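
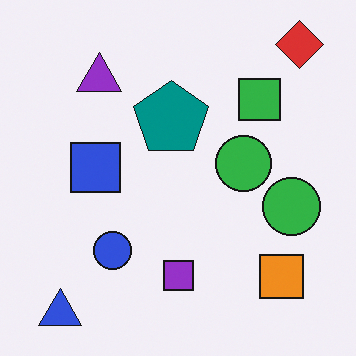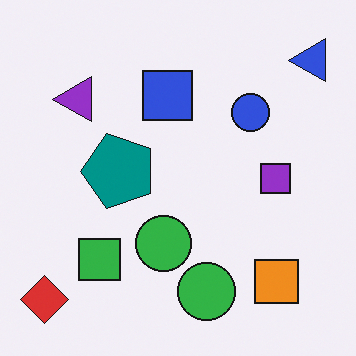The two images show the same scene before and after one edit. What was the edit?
This is the original image transposed (reflected across the top-left ↔ bottom-right diagonal).

Shapes have swapped their row and column positions — what was in the top-right is now in the bottom-left — a diagonal reflection.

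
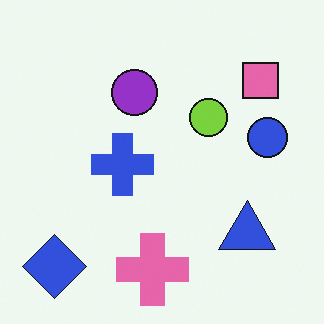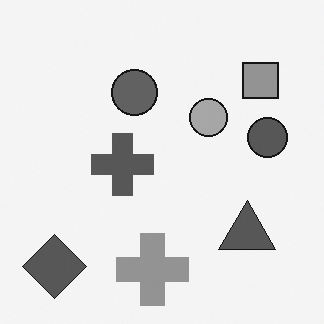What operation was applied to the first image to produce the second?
It was converted to grayscale.

All color is removed — every shape is now a shade of grey.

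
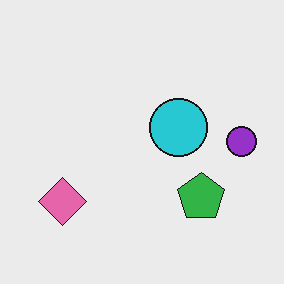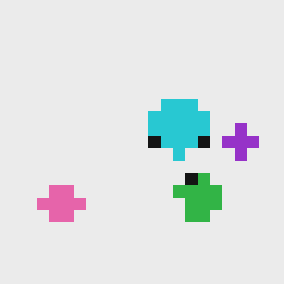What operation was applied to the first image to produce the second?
Coarsely pixelated.

Shapes are reduced to large square blocks; fine edges and outlines are lost — a downscale-then-upscale (mosaic) effect.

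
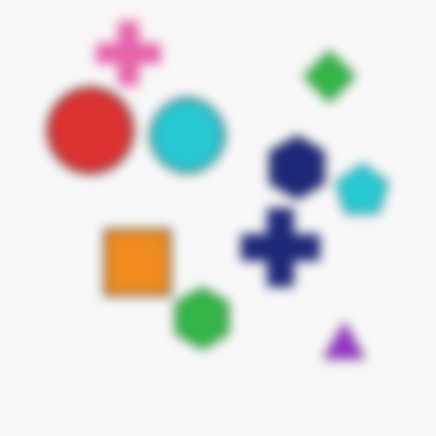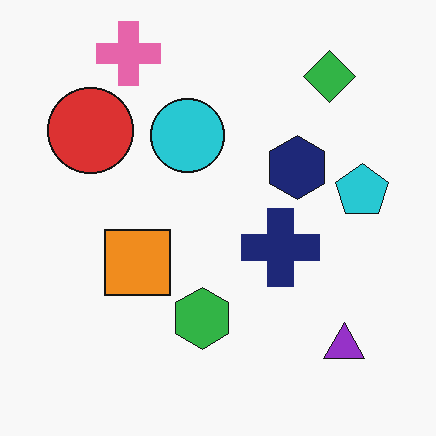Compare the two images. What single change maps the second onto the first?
The transformation is: heavily blurred.

Shape edges and outlines are uniformly softened across the whole image.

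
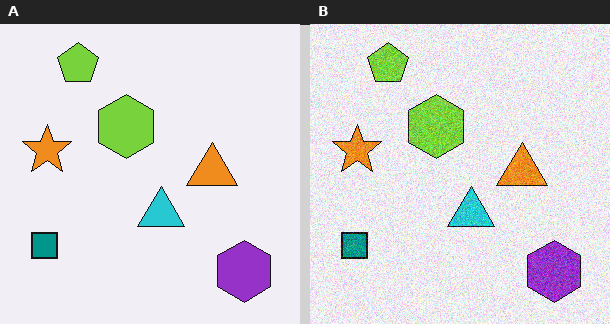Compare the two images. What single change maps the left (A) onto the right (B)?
Degraded with moderate additive noise.

Random speckle covers the whole image, including the flat background.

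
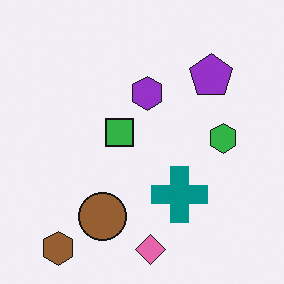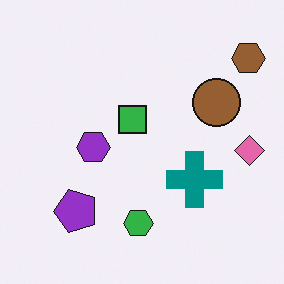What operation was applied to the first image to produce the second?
Transposed (reflected across the top-left ↔ bottom-right diagonal).

Shapes have swapped their row and column positions — what was in the top-right is now in the bottom-left — a diagonal reflection.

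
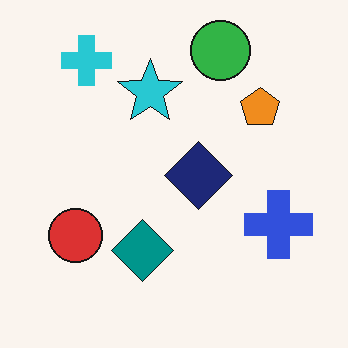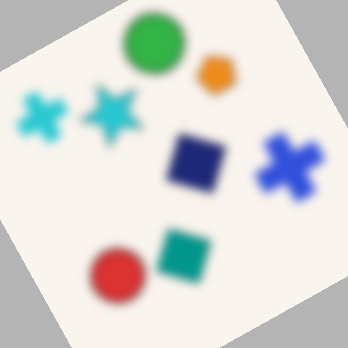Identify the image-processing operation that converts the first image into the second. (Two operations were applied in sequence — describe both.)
The image was heavily blurred, then rotated counter-clockwise by a clearly visible amount.

Shape edges and outlines are uniformly softened across the whole image. Every shape is tilted by the same angle and the image corners show triangular fill wedges — a whole-image rotation by a non-right angle.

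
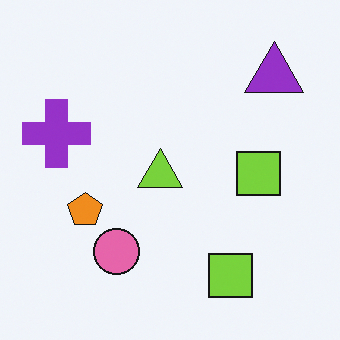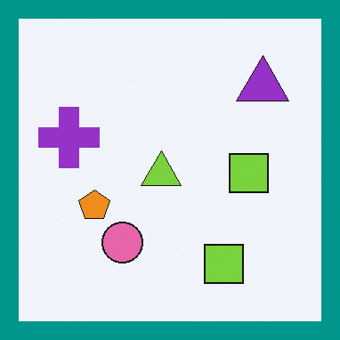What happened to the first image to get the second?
The second image is the first framed with a teal border.

A solid teal frame runs around the edge of the second image, with the content slightly shrunk inside it.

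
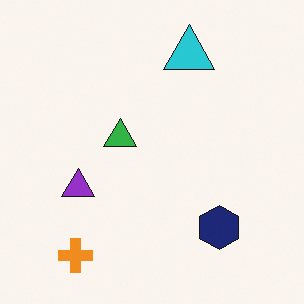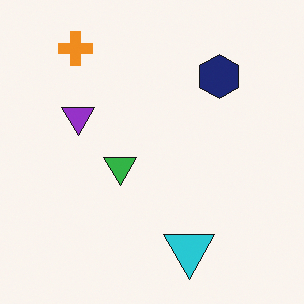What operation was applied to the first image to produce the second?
Flipped vertically (top ↔ bottom).

The orange cross is in the bottom-left of the first image and the top-left of the second — shapes on opposite sides of the horizontal midline have swapped in a mirror flip.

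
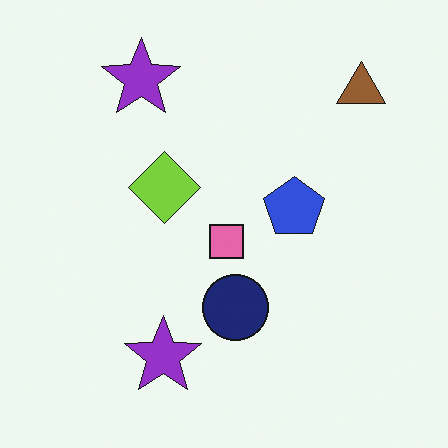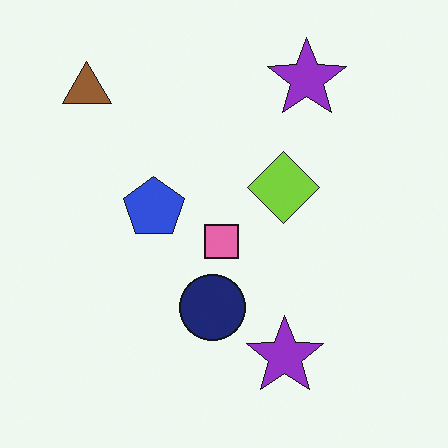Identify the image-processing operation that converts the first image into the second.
The image was flipped horizontally (left ↔ right).

The brown triangle is in the top-right of the first image and the top-left of the second — shapes on opposite sides of the vertical midline have swapped in a mirror flip.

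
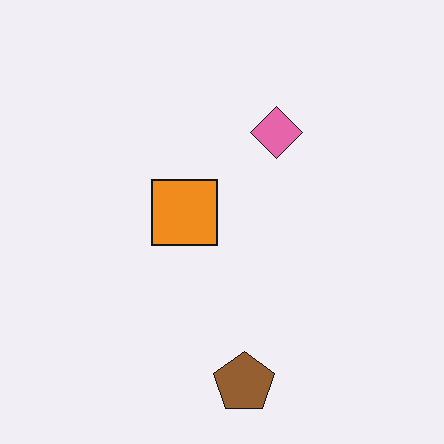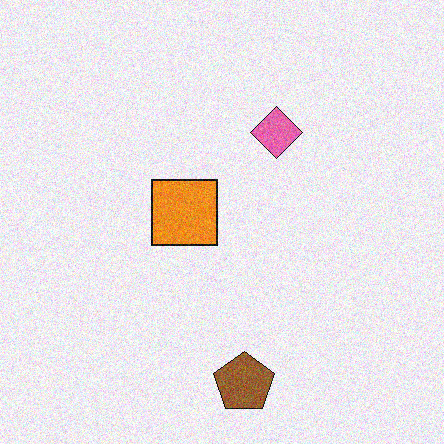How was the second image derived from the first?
This is the original image degraded with moderate additive noise.

Random speckle covers the whole image, including the flat background.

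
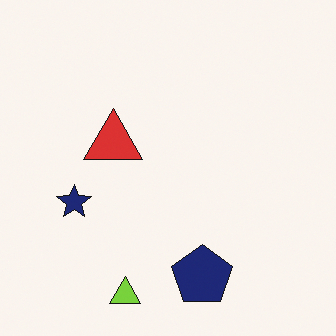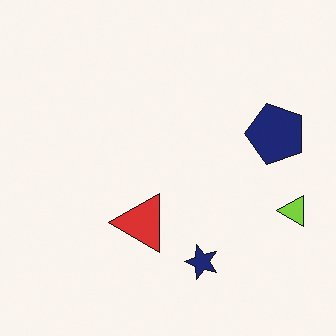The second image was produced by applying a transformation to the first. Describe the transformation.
Rotated 90° counter-clockwise.

The lime triangle sits in the bottom of the first image and the right of the second — consistent with a whole-image 90° counter-clockwise rotation.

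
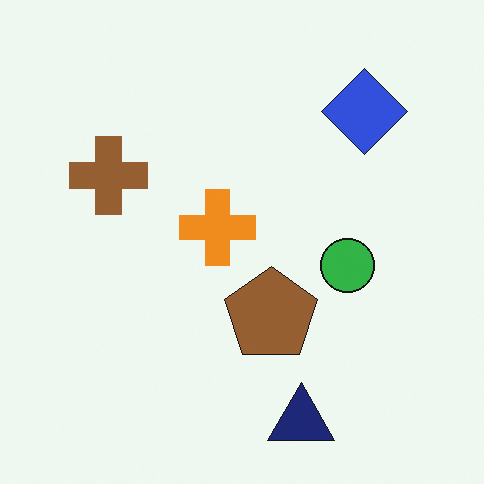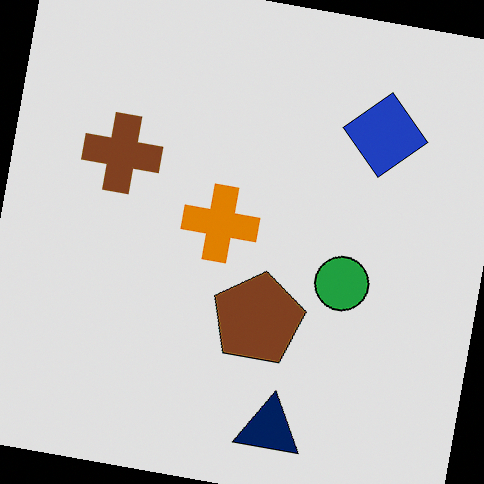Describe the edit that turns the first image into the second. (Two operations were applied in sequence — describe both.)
It was rotated clockwise by a slight angle, then posterized to a reduced palette.

Every shape is tilted by the same angle and the image corners show triangular fill wedges — a whole-image rotation by a non-right angle. Each flat color has snapped to a coarser quantized level — most visibly, the near-white background has dropped to a flat grey.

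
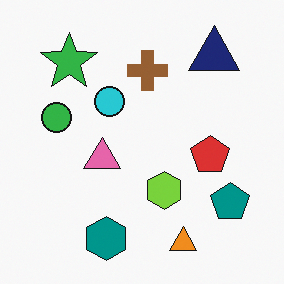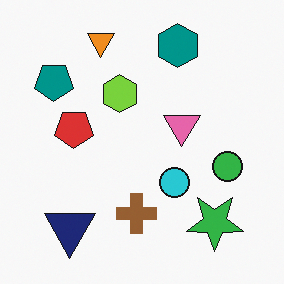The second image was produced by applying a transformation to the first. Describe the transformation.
Rotated 180°.

The navy triangle sits in the top-right of the first image and the bottom-left of the second — consistent with a whole-image 180° rotation.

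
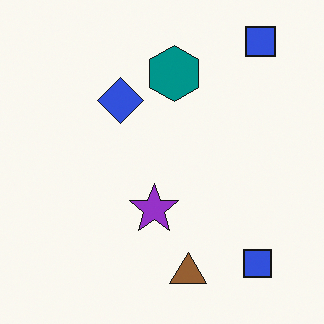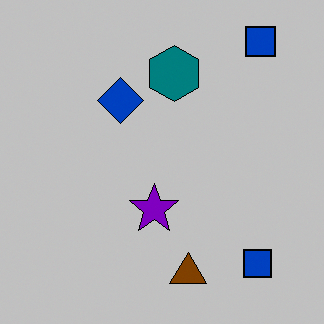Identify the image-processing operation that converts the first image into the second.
The second image is the first heavily posterized to just a handful of flat colors.

Each flat color has snapped to a coarser quantized level — most visibly, the near-white background has dropped to a flat grey.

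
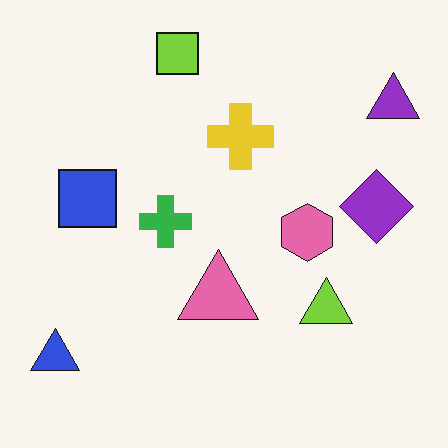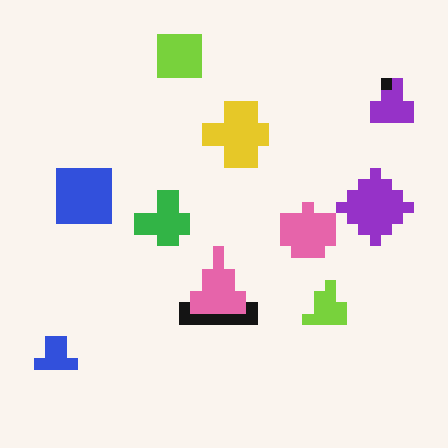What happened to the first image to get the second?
This is the original image heavily pixelated into large blocks.

Shapes are reduced to large square blocks; fine edges and outlines are lost — a downscale-then-upscale (mosaic) effect.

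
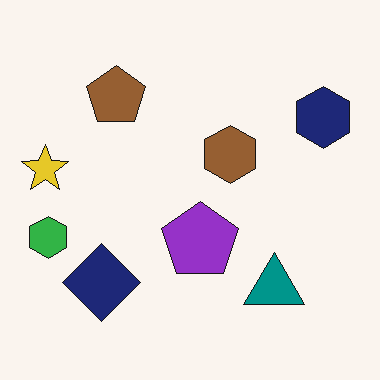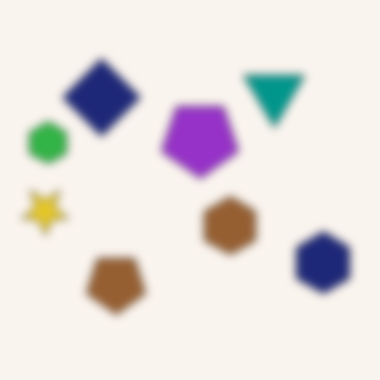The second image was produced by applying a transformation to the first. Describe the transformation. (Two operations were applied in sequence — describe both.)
This is the original image noticeably gaussian-blurred, then flipped vertically (top ↔ bottom).

Shape edges and outlines are uniformly softened across the whole image. The teal triangle is in the bottom-right of the first image and the top-right of the second — shapes on opposite sides of the horizontal midline have swapped in a mirror flip.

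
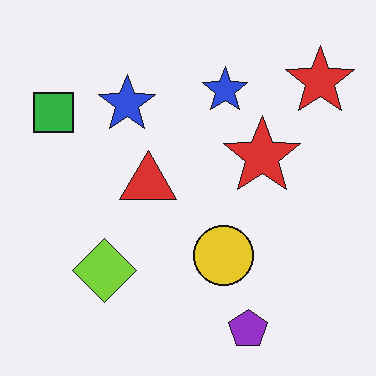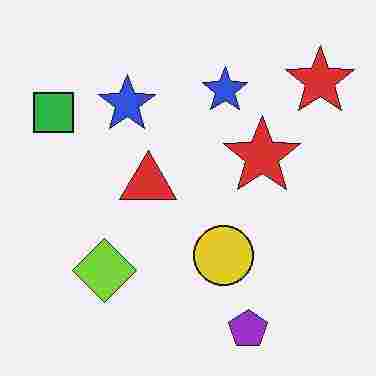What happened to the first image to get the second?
The image was heavily JPEG-compressed with obvious blocking artifacts.

Blocky 8×8 compression artifacts appear around shape edges and the flat background shows ringing — characteristic JPEG degradation.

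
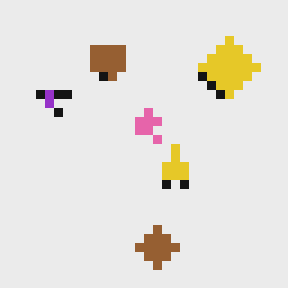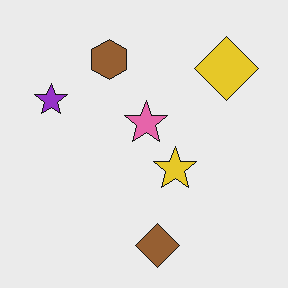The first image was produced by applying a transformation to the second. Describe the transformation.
This is the original image coarsely pixelated.

Shapes are reduced to large square blocks; fine edges and outlines are lost — a downscale-then-upscale (mosaic) effect.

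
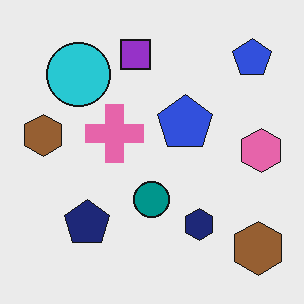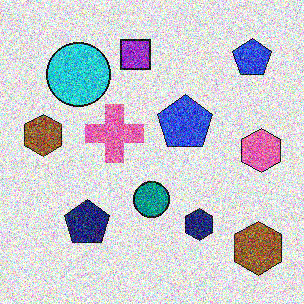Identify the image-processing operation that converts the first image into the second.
It was degraded with heavy additive noise.

Random speckle covers the whole image, including the flat background.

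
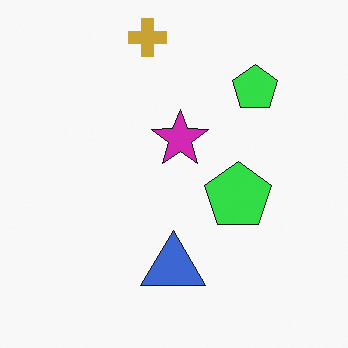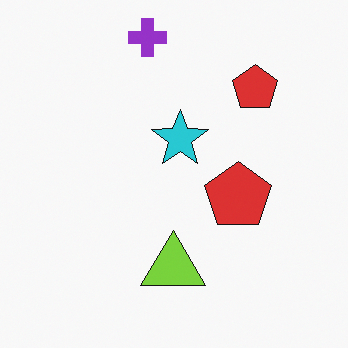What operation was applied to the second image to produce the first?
The image was hue-shifted noticeably.

Every shape's color has rotated by the same amount around the hue wheel — a uniform hue shift.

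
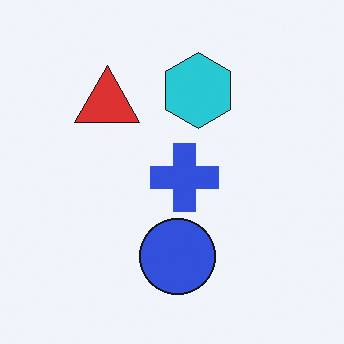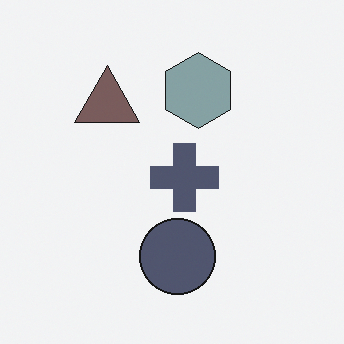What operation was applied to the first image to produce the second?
This is the original image made much more muted (saturation change).

All colors are more muted and greyish — a global saturation change.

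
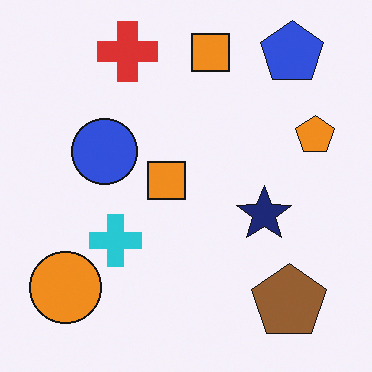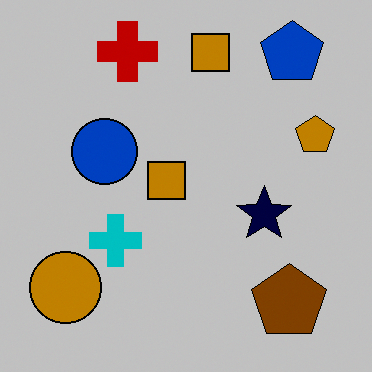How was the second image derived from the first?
The transformation is: heavily posterized to just a handful of flat colors.

Each flat color has snapped to a coarser quantized level — most visibly, the near-white background has dropped to a flat grey.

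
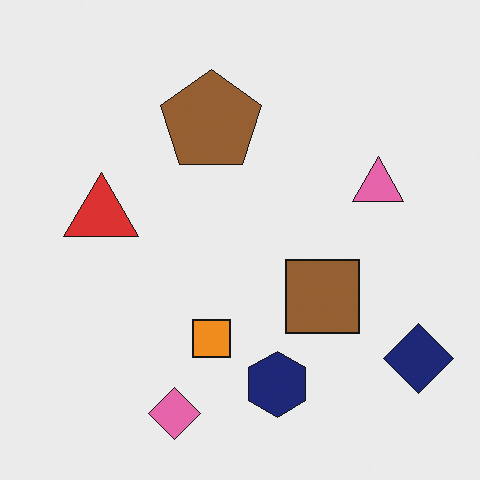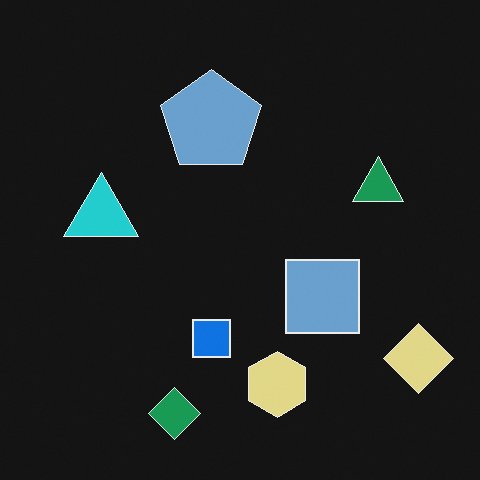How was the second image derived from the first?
The image was color-inverted (negative).

The light background has become dark and every shape's color is its complement — a photographic negative.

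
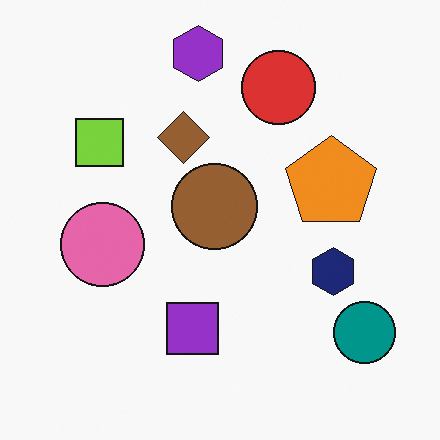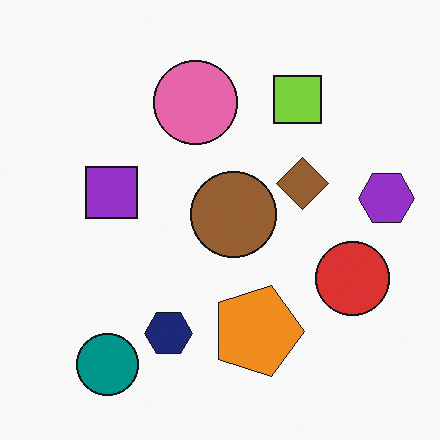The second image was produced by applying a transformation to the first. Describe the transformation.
It was rotated 90° clockwise.

The teal circle sits in the bottom-right of the first image and the bottom-left of the second — consistent with a whole-image 90° clockwise rotation.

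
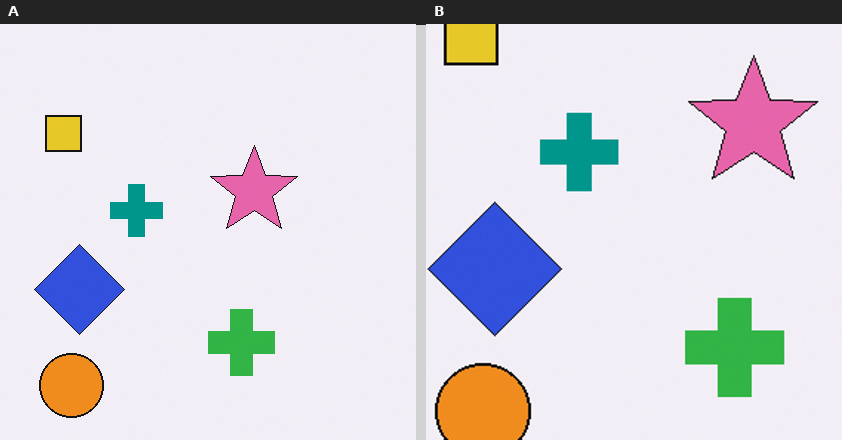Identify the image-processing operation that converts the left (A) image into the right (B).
The transformation is: cropped to a modestly smaller region and rescaled.

The visible shapes are larger and the field of view is narrower; shapes near the original edges may be partly or wholly outside the frame — a crop-and-rescale.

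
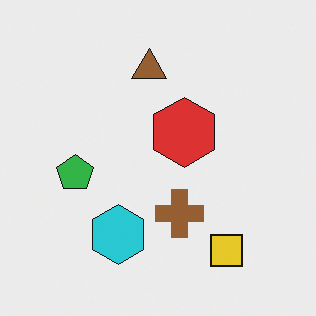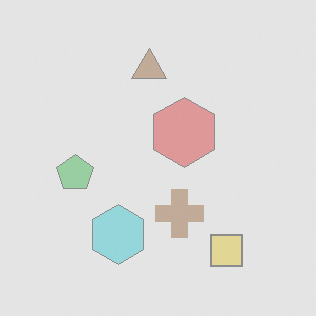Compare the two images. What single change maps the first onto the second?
It was washed out (contrast reduced).

Tones are pushed toward mid-grey across the whole image — a global contrast change.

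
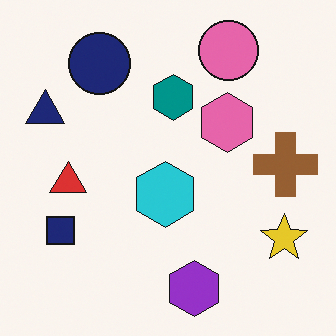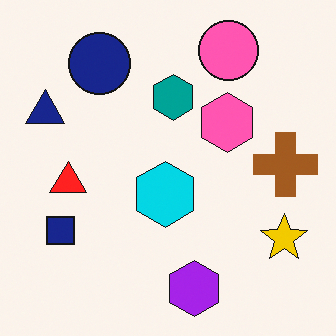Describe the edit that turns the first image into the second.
The image was slightly oversaturated.

All colors are more vivid — a global saturation change.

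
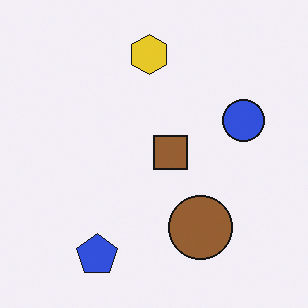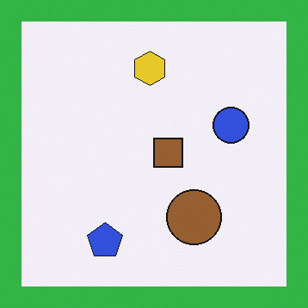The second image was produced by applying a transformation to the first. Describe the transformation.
Framed with a green border.

A solid green frame runs around the edge of the second image, with the content slightly shrunk inside it.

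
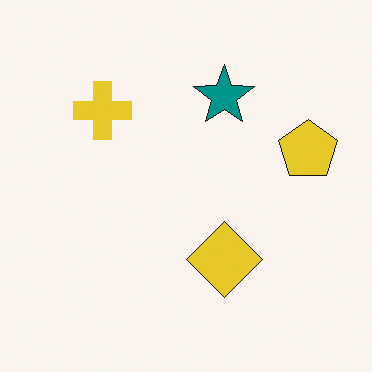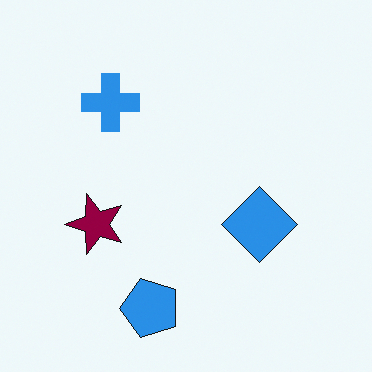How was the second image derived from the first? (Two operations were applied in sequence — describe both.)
The transformation is: hue-shifted through roughly half the color wheel, then transposed (reflected across the top-left ↔ bottom-right diagonal).

Every shape's color has rotated by the same amount around the hue wheel — a uniform hue shift. Shapes have swapped their row and column positions — what was in the top-right is now in the bottom-left — a diagonal reflection.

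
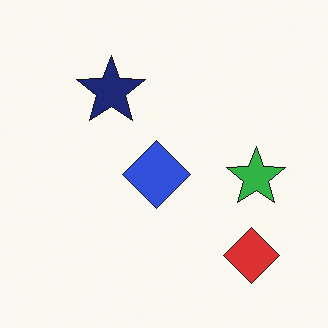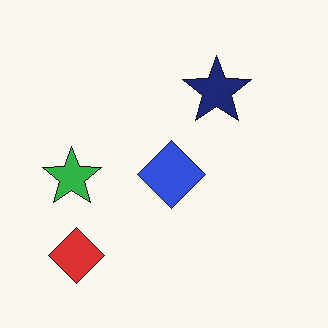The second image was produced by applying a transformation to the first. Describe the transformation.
Flipped horizontally (left ↔ right).

The green star is in the right of the first image and the left of the second — shapes on opposite sides of the vertical midline have swapped in a mirror flip.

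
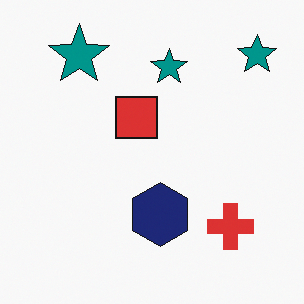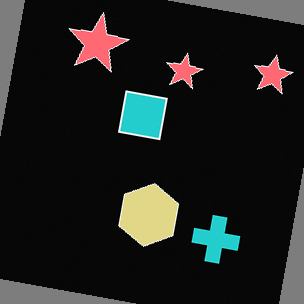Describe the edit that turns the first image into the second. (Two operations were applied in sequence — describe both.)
Rotated clockwise by a slight angle, then color-inverted (negative).

Every shape is tilted by the same angle and the image corners show triangular fill wedges — a whole-image rotation by a non-right angle. The light background has become dark and every shape's color is its complement — a photographic negative.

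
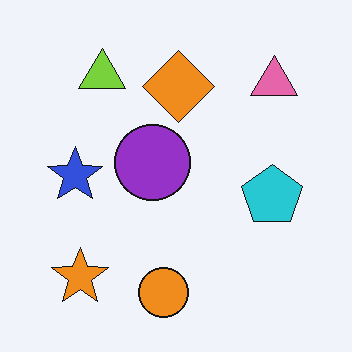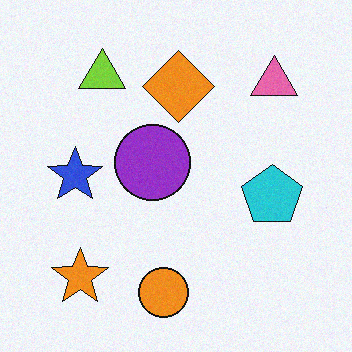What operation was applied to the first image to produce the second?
The second image is the first degraded with a light layer of grain.

Random speckle covers the whole image, including the flat background.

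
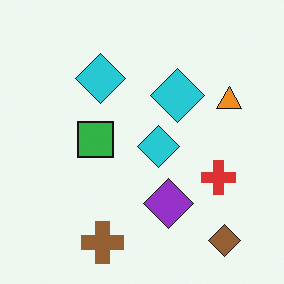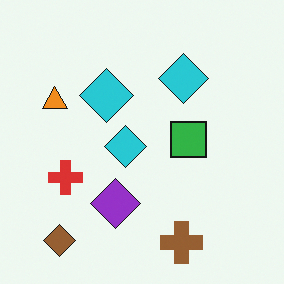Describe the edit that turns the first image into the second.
It was flipped horizontally (left ↔ right).

The orange triangle is in the right of the first image and the left of the second — shapes on opposite sides of the vertical midline have swapped in a mirror flip.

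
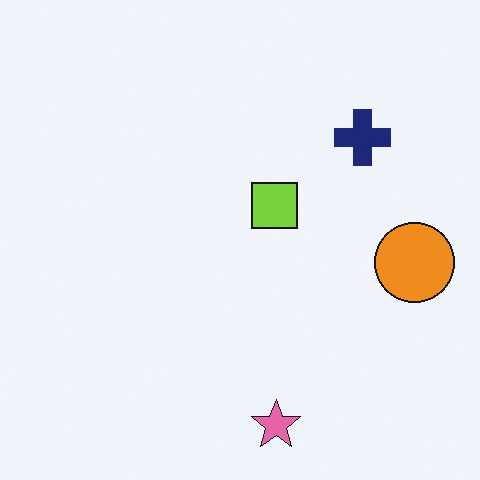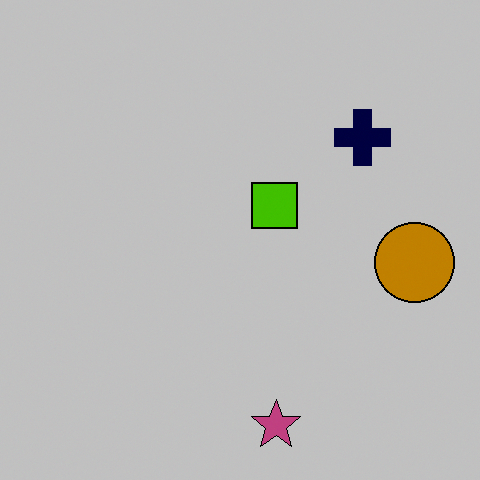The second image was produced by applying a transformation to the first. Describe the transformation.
The second image is the first heavily posterized to just a handful of flat colors.

Each flat color has snapped to a coarser quantized level — most visibly, the near-white background has dropped to a flat grey.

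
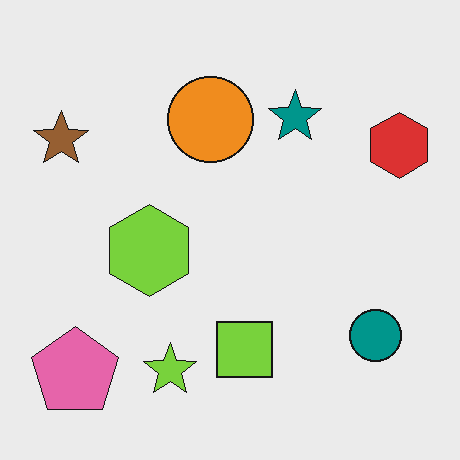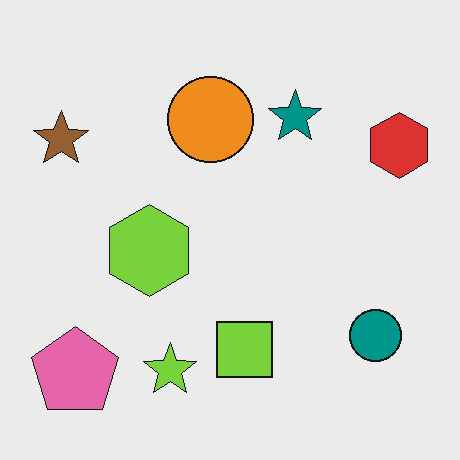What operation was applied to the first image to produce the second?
The second image is the first JPEG-compressed with visible artifacts.

Blocky 8×8 compression artifacts appear around shape edges and the flat background shows ringing — characteristic JPEG degradation.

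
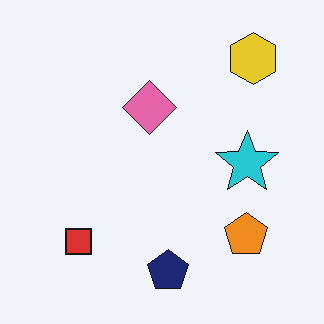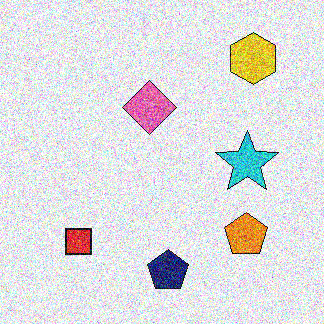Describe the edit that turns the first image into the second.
It was degraded with a thick layer of grain.

Random speckle covers the whole image, including the flat background.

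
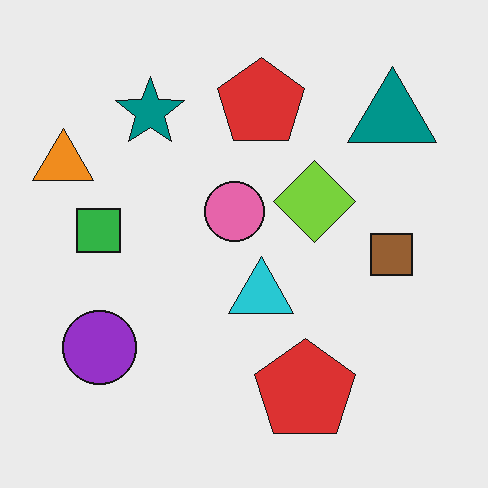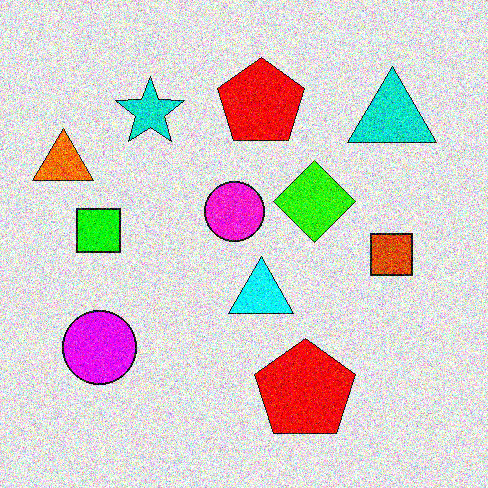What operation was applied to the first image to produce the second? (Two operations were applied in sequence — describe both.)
The image was heavily oversaturated, then degraded with a thick layer of grain.

All colors are more vivid — a global saturation change. Random speckle covers the whole image, including the flat background.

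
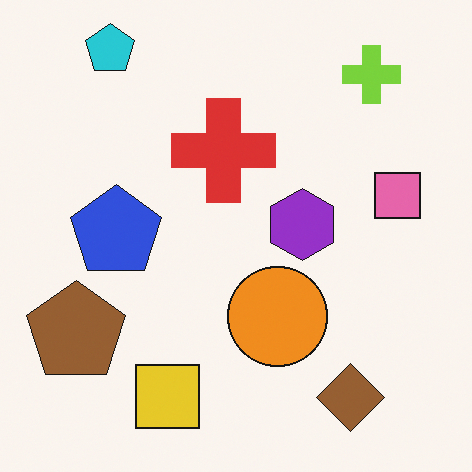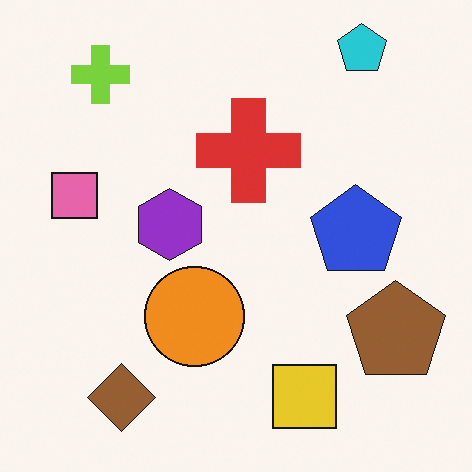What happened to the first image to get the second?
The second image is the first flipped horizontally (left ↔ right).

The pink square is in the right of the first image and the left of the second — shapes on opposite sides of the vertical midline have swapped in a mirror flip.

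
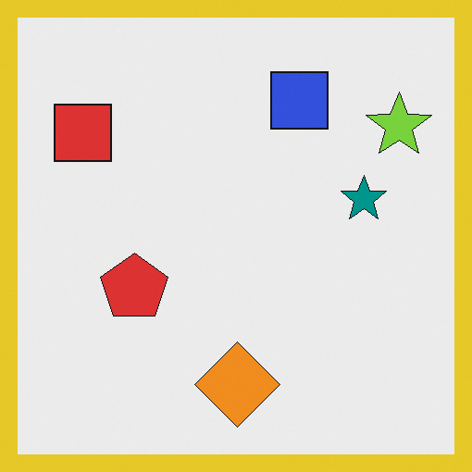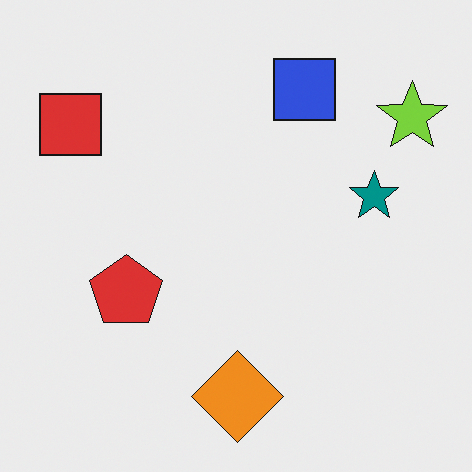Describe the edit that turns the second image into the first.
It was framed with a yellow border.

A solid yellow frame runs around the edge of the first image, with the content slightly shrunk inside it.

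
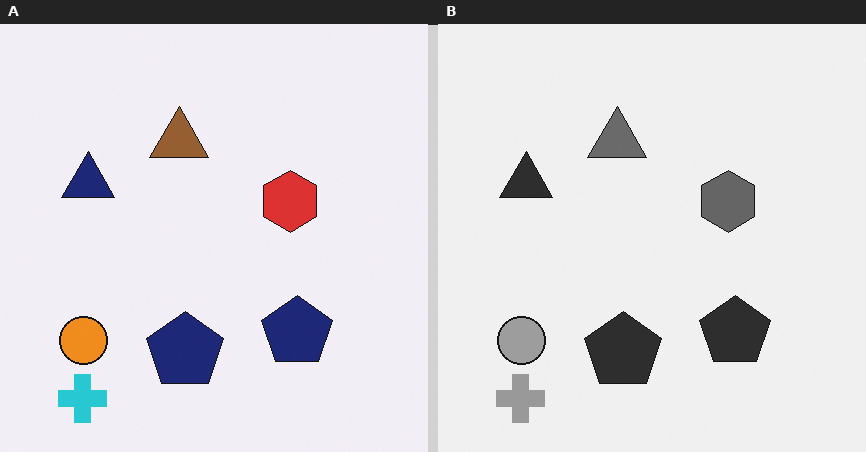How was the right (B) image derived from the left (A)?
It was converted to grayscale.

All color is removed — every shape is now a shade of grey.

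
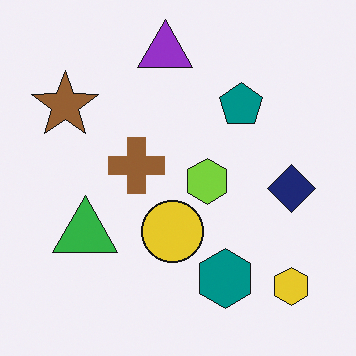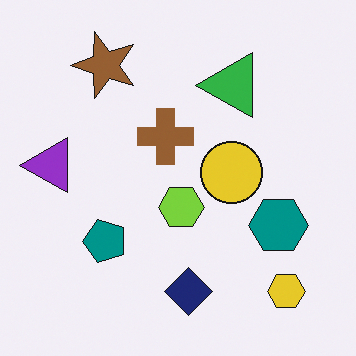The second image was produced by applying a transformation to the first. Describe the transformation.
This is the original image transposed (reflected across the top-left ↔ bottom-right diagonal).

Shapes have swapped their row and column positions — what was in the top-right is now in the bottom-left — a diagonal reflection.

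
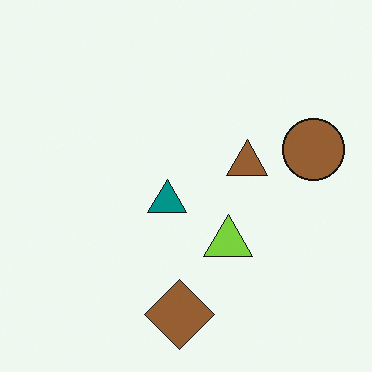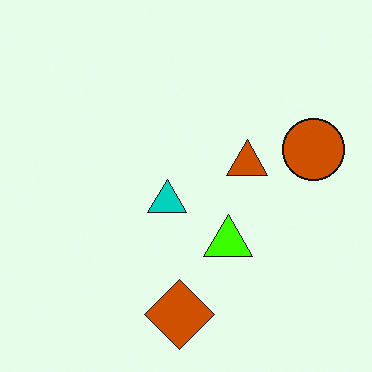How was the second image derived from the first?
The second image is the first heavily oversaturated.

All colors are more vivid — a global saturation change.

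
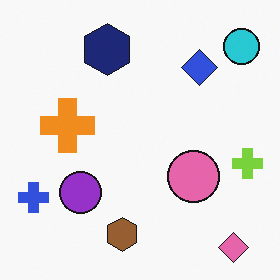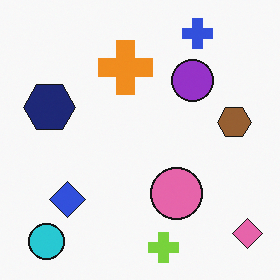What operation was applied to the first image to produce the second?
The second image is the first transposed (reflected across the top-left ↔ bottom-right diagonal).

Shapes have swapped their row and column positions — what was in the top-right is now in the bottom-left — a diagonal reflection.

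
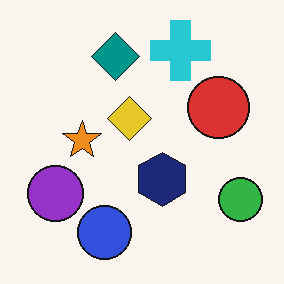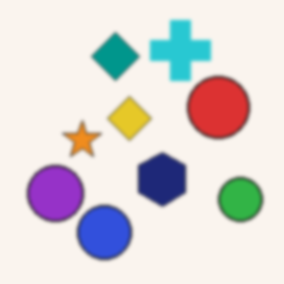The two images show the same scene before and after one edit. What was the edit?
It was lightly blurred.

Shape edges and outlines are uniformly softened across the whole image.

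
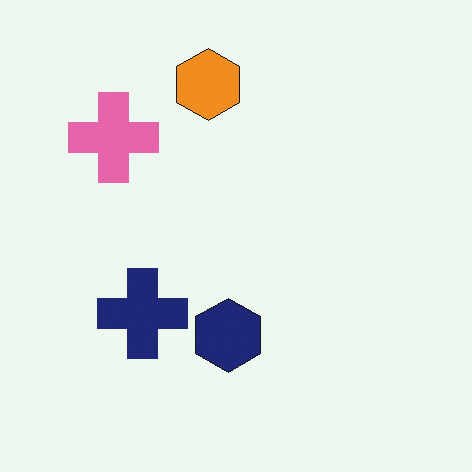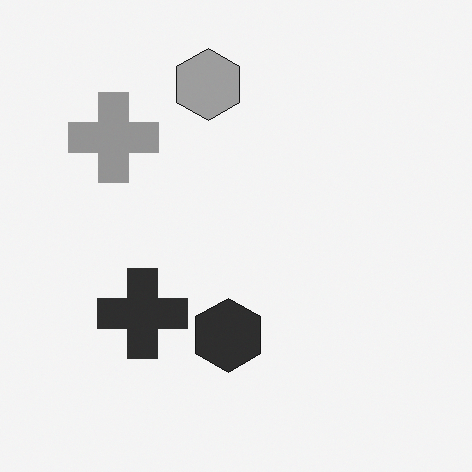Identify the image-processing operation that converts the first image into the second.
The second image is the first converted to grayscale.

All color is removed — every shape is now a shade of grey.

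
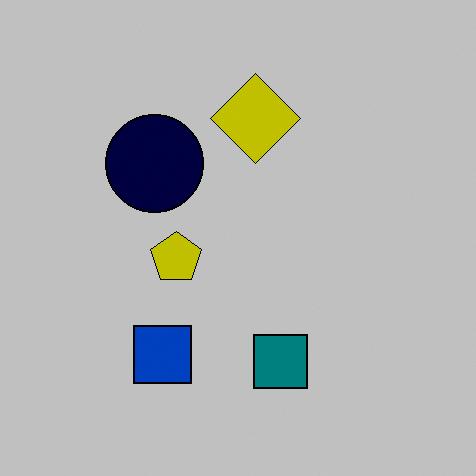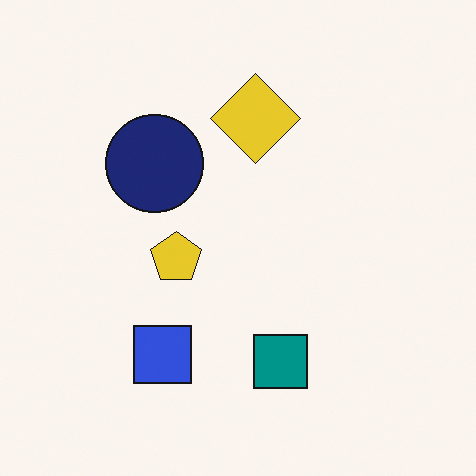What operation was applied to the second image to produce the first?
The image was heavily posterized to just a handful of flat colors.

Each flat color has snapped to a coarser quantized level — most visibly, the near-white background has dropped to a flat grey.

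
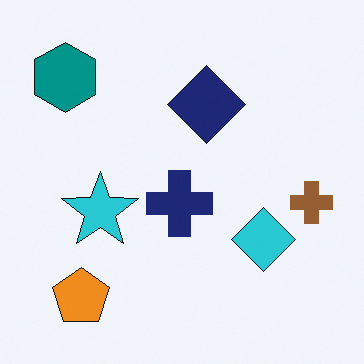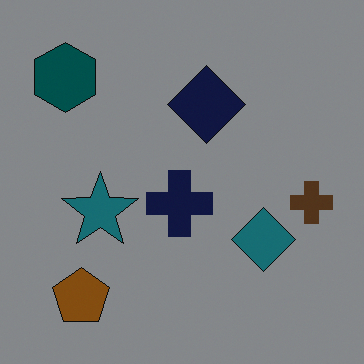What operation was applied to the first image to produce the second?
Substantially darkened.

Every pixel — background and shapes alike — is uniformly darkened.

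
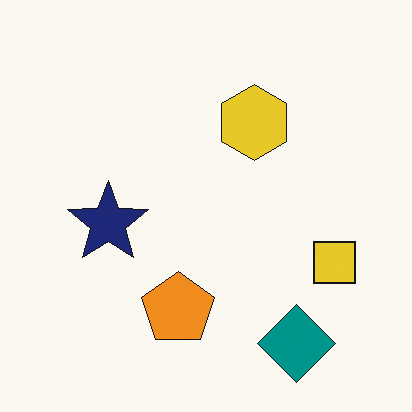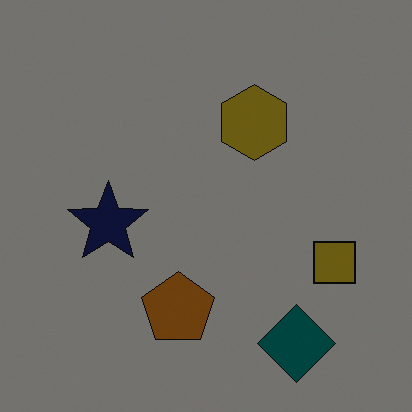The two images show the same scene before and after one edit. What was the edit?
Darkened a lot.

Every pixel — background and shapes alike — is uniformly darkened.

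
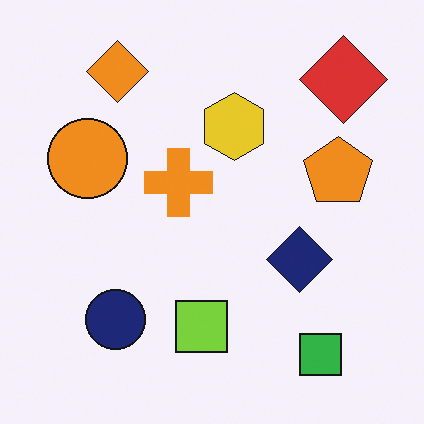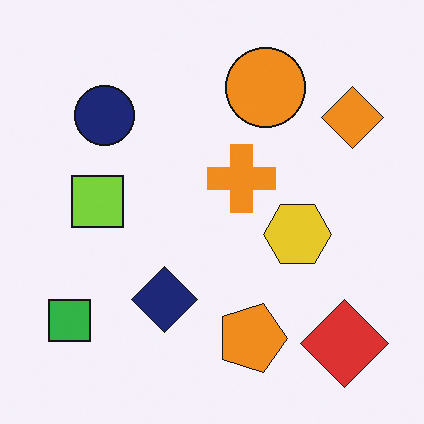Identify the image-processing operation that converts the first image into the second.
The transformation is: rotated 90° clockwise.

The red diamond sits in the top-right of the first image and the bottom-right of the second — consistent with a whole-image 90° clockwise rotation.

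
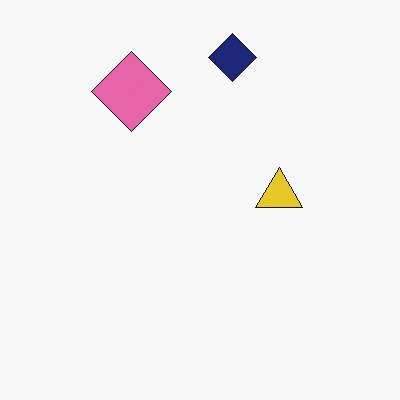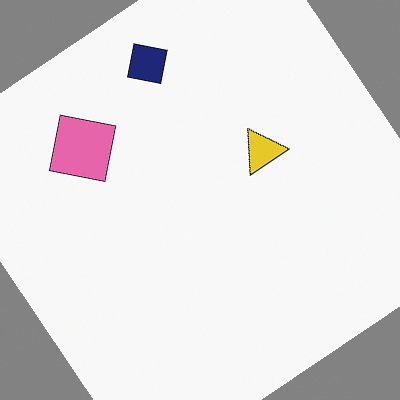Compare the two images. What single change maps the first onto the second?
The image was rotated counter-clockwise by a large amount — several tens of degrees.

Every shape is tilted by the same angle and the image corners show triangular fill wedges — a whole-image rotation by a non-right angle.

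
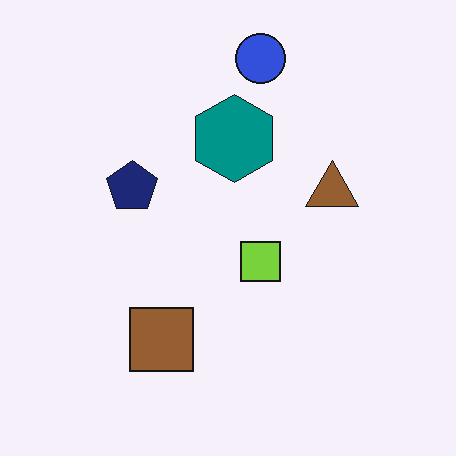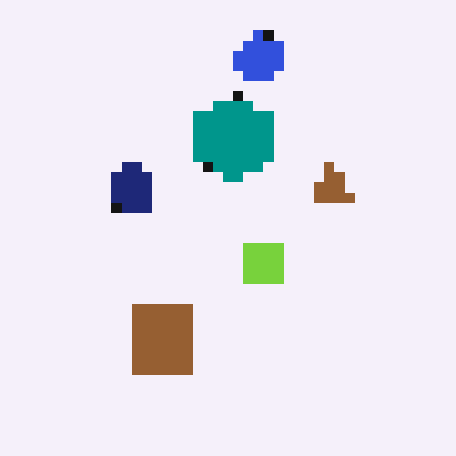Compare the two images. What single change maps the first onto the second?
The transformation is: coarsely pixelated.

Shapes are reduced to large square blocks; fine edges and outlines are lost — a downscale-then-upscale (mosaic) effect.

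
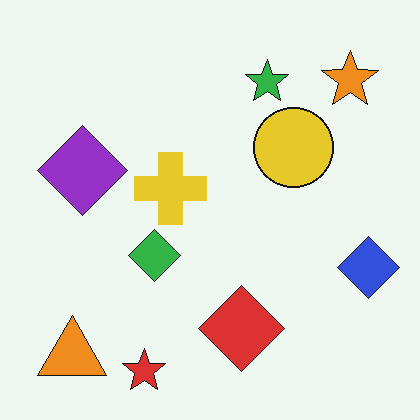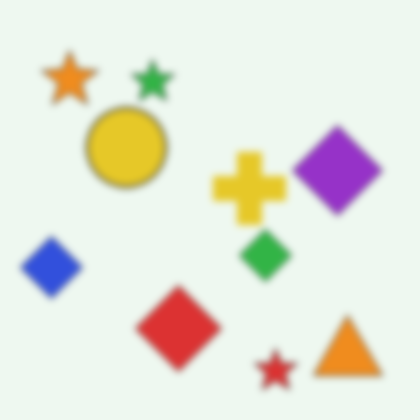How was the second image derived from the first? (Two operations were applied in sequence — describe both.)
This is the original image flipped horizontally (left ↔ right), then noticeably gaussian-blurred.

The blue diamond is in the right of the first image and the left of the second — shapes on opposite sides of the vertical midline have swapped in a mirror flip. Shape edges and outlines are uniformly softened across the whole image.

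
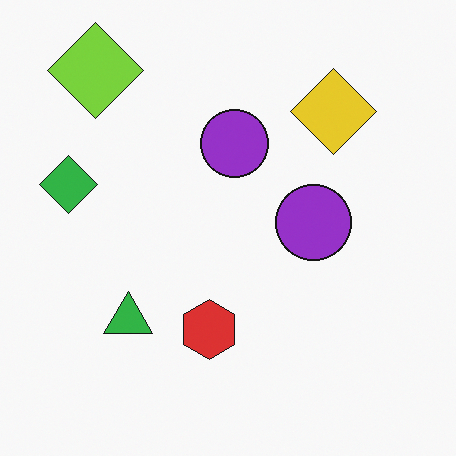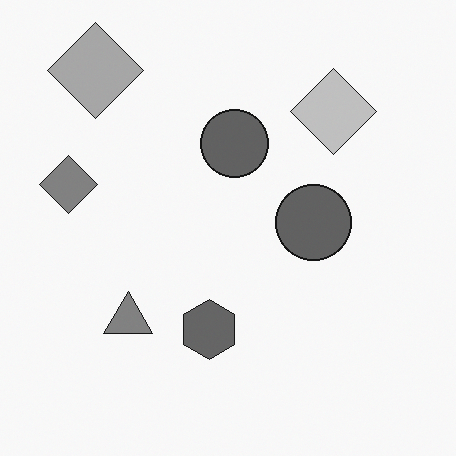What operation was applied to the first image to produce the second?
The transformation is: converted to grayscale.

All color is removed — every shape is now a shade of grey.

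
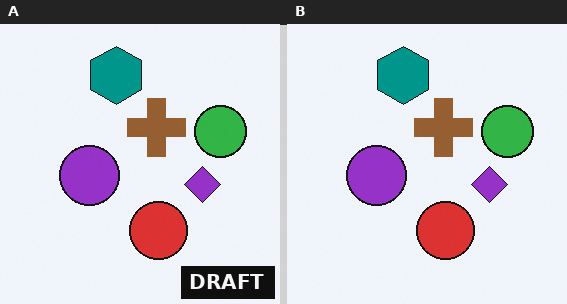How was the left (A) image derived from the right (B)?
The image was watermarked with the text "DRAFT" in the lower-right corner.

A dark label reading "DRAFT" appears in the lower-right corner.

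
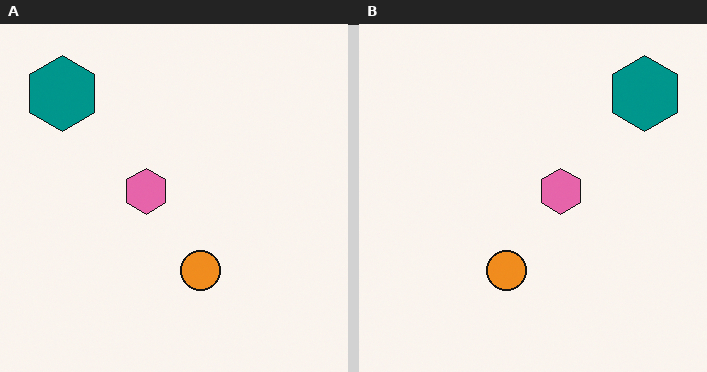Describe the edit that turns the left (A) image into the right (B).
This is the original image flipped horizontally (left ↔ right).

The teal hexagon is in the top-left of the left (A) image and the top-right of the right (B) — shapes on opposite sides of the vertical midline have swapped in a mirror flip.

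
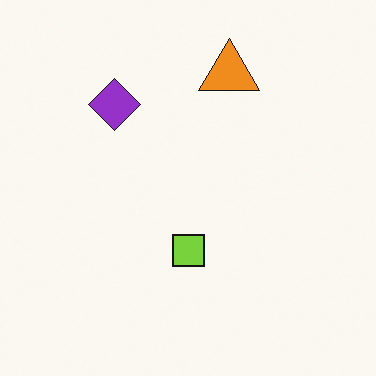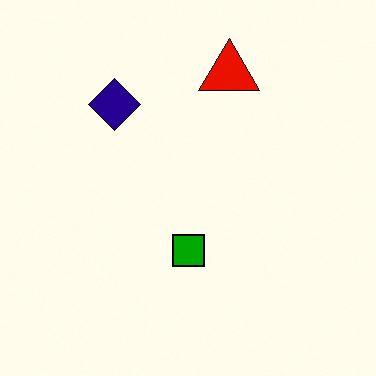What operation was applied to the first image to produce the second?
The image was given much higher contrast.

Tones are pushed away from mid-grey across the whole image — a global contrast change.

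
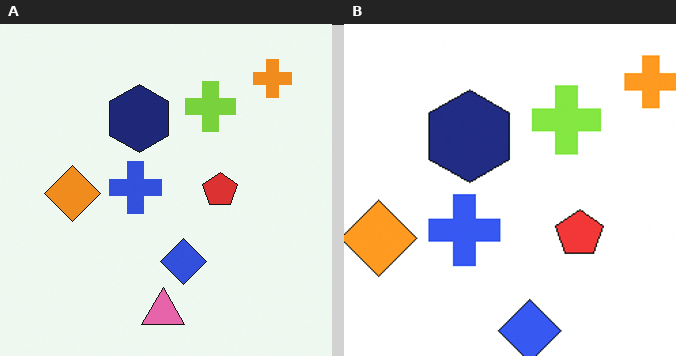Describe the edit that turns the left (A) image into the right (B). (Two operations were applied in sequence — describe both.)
The transformation is: cropped to a modestly smaller region and rescaled, then brightened a little.

The visible shapes are larger and the field of view is narrower; shapes near the original edges may be partly or wholly outside the frame — a crop-and-rescale. Every pixel — background and shapes alike — is uniformly brightened.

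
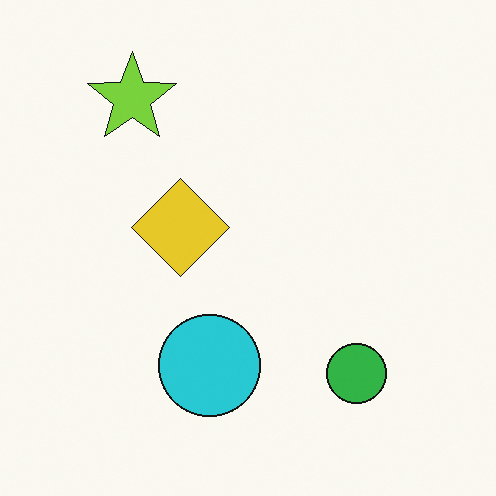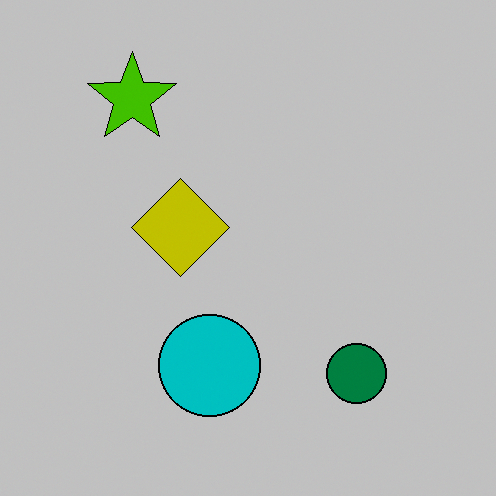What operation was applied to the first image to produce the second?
This is the original image heavily posterized to just a handful of flat colors.

Each flat color has snapped to a coarser quantized level — most visibly, the near-white background has dropped to a flat grey.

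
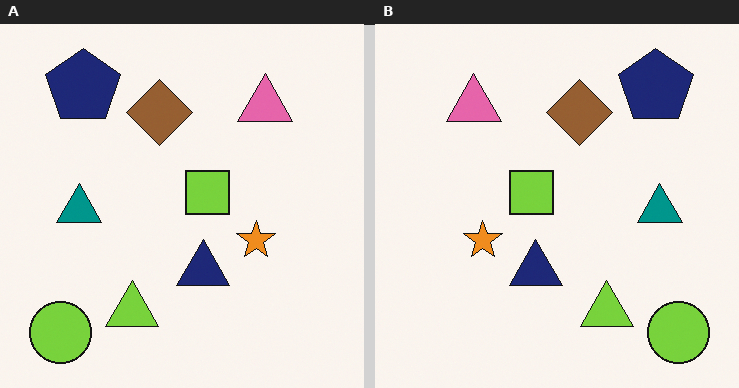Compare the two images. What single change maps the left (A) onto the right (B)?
This is the original image flipped horizontally (left ↔ right).

The lime circle is in the bottom-left of the left (A) image and the bottom-right of the right (B) — shapes on opposite sides of the vertical midline have swapped in a mirror flip.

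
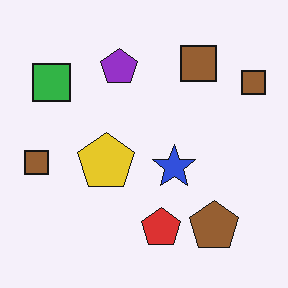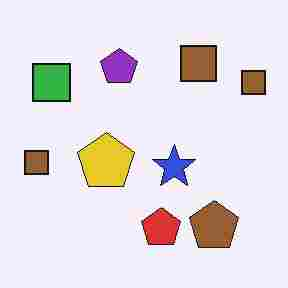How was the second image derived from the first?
The second image is the first heavily JPEG-compressed with obvious blocking artifacts.

Blocky 8×8 compression artifacts appear around shape edges and the flat background shows ringing — characteristic JPEG degradation.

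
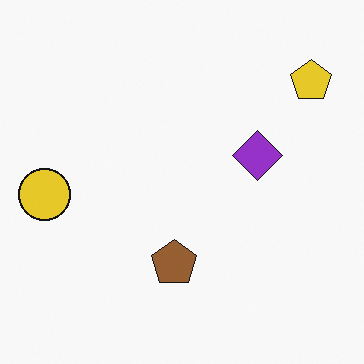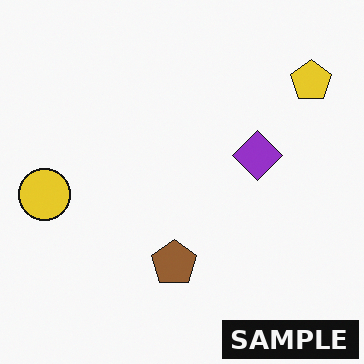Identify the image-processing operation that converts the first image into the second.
The image was watermarked with the text "SAMPLE" in the lower-right corner.

A dark label reading "SAMPLE" appears in the lower-right corner.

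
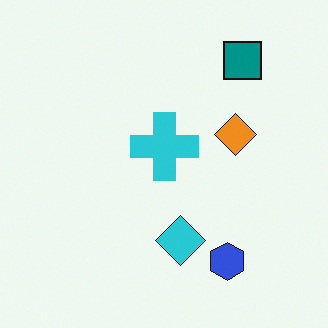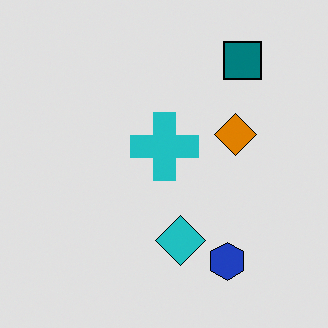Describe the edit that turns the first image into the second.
Posterized to a reduced palette.

Each flat color has snapped to a coarser quantized level — most visibly, the near-white background has dropped to a flat grey.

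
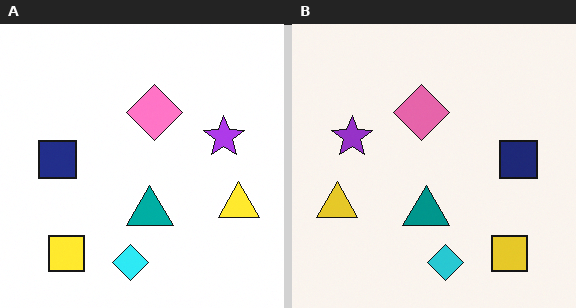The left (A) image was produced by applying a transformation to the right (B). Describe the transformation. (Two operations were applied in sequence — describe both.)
The transformation is: slightly brightened, then flipped horizontally (left ↔ right).

Every pixel — background and shapes alike — is uniformly brightened. The yellow triangle is in the left of the right (B) image and the right of the left (A) — shapes on opposite sides of the vertical midline have swapped in a mirror flip.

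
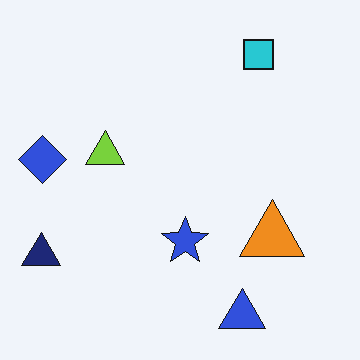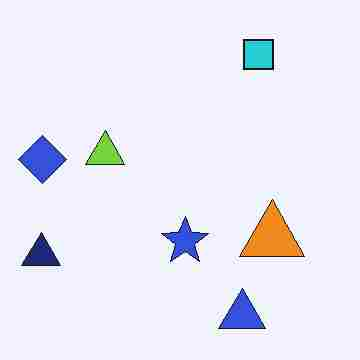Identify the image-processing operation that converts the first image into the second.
It was heavily JPEG-compressed with obvious blocking artifacts.

Blocky 8×8 compression artifacts appear around shape edges and the flat background shows ringing — characteristic JPEG degradation.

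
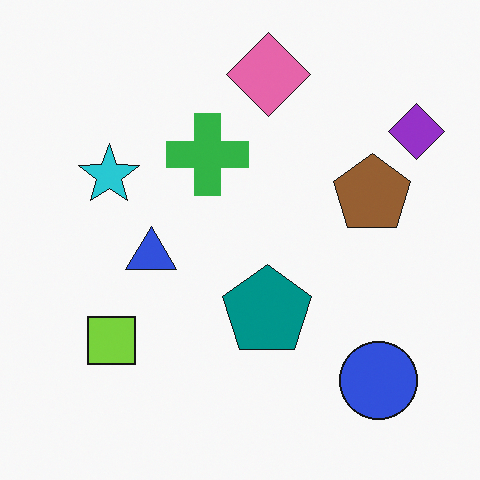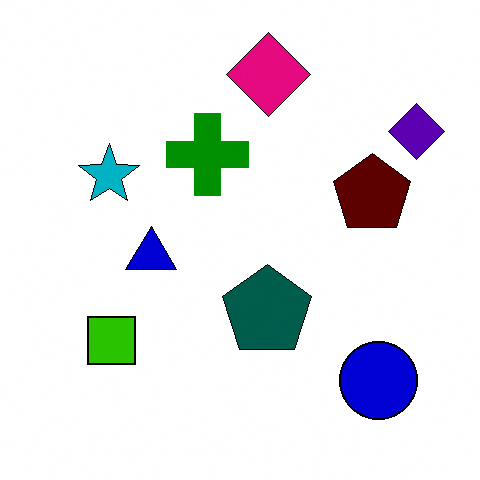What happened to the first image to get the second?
The transformation is: given much higher contrast.

Tones are pushed away from mid-grey across the whole image — a global contrast change.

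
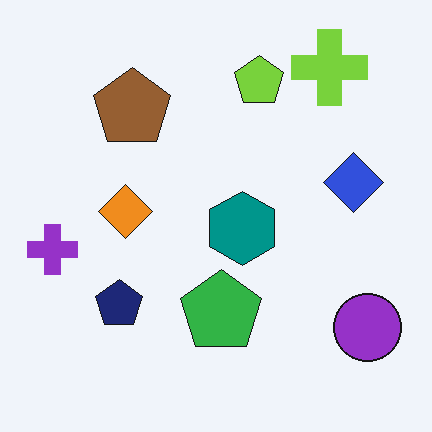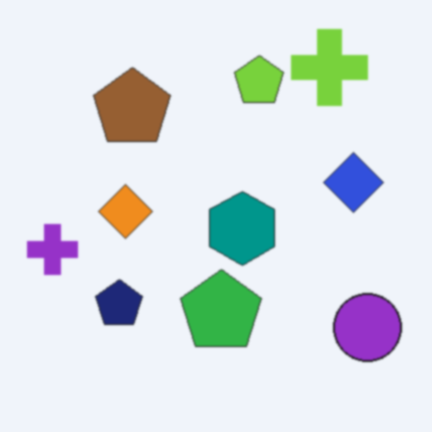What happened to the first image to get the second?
Given a subtle gaussian blur.

Shape edges and outlines are uniformly softened across the whole image.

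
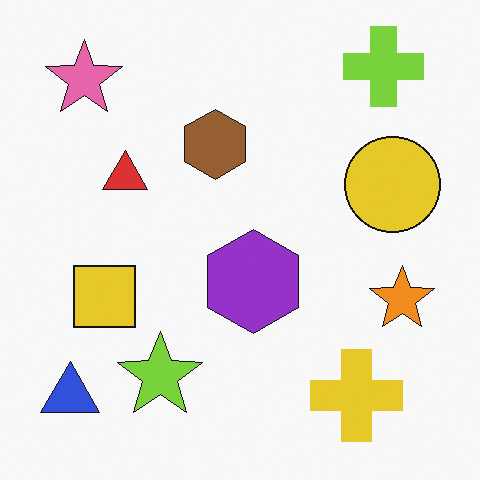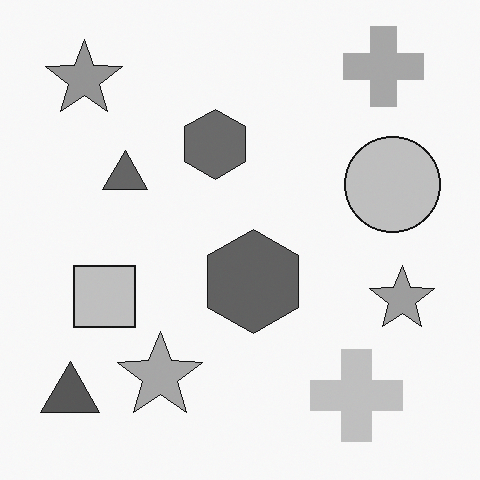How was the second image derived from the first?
The image was converted to grayscale.

All color is removed — every shape is now a shade of grey.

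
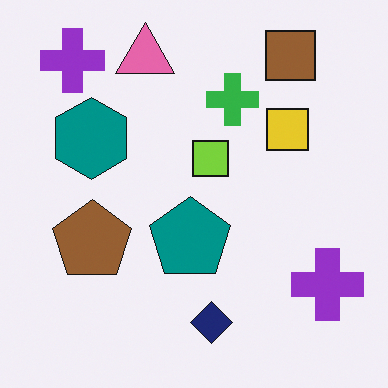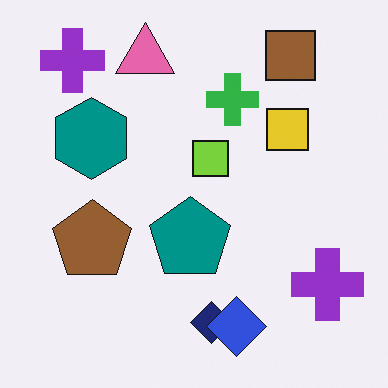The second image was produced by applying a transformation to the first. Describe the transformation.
The second image is the first overlaid with an additional blue diamond.

A blue diamond appears in the second image that is absent from the first.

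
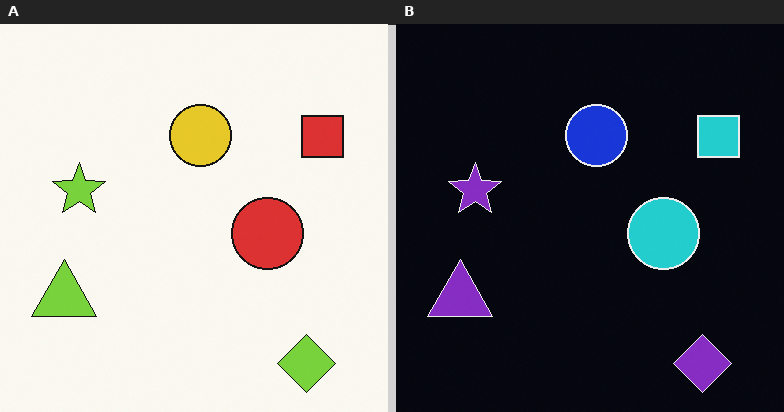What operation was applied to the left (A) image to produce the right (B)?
The right (B) image is the left (A) color-inverted (negative).

The light background has become dark and every shape's color is its complement — a photographic negative.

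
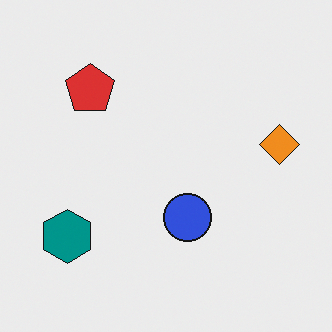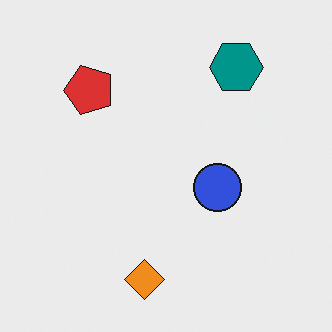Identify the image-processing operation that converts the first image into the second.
The second image is the first transposed (reflected across the top-left ↔ bottom-right diagonal).

Shapes have swapped their row and column positions — what was in the top-right is now in the bottom-left — a diagonal reflection.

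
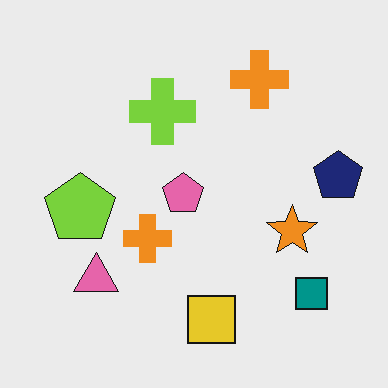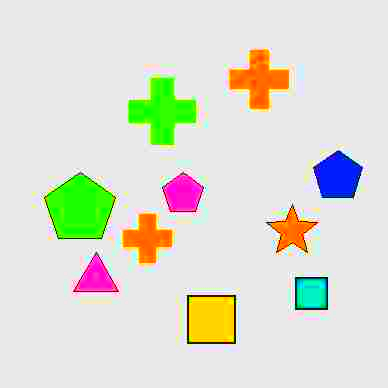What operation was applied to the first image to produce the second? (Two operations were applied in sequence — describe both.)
It was degraded with heavy JPEG compression, then heavily oversaturated.

Blocky 8×8 compression artifacts appear around shape edges and the flat background shows ringing — characteristic JPEG degradation. All colors are more vivid — a global saturation change.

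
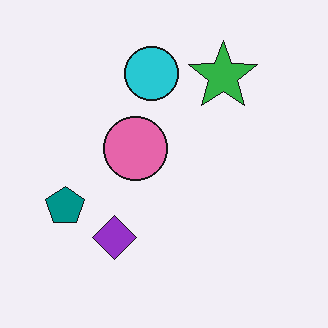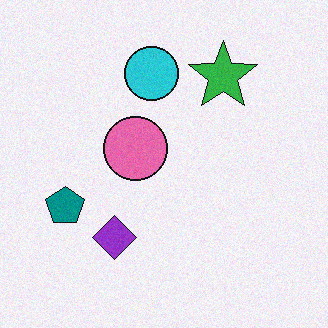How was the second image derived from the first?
The image was degraded with light additive noise.

Random speckle covers the whole image, including the flat background.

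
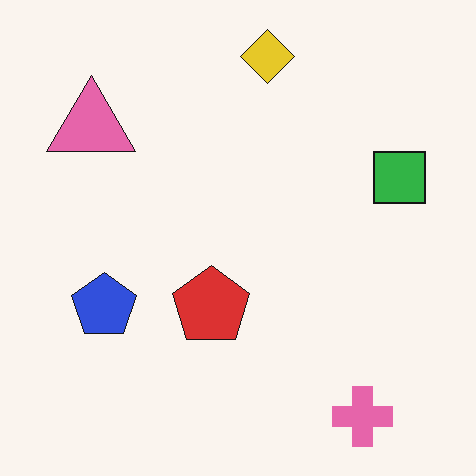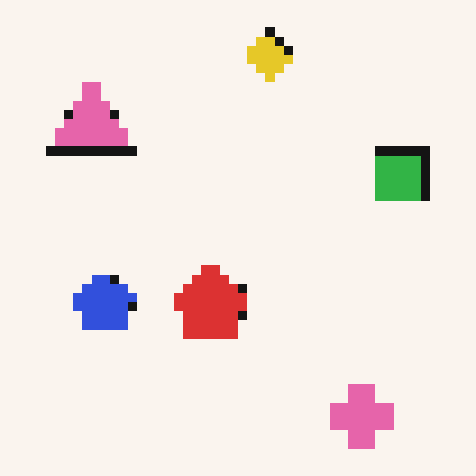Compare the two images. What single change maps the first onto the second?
The image was coarsely pixelated.

Shapes are reduced to large square blocks; fine edges and outlines are lost — a downscale-then-upscale (mosaic) effect.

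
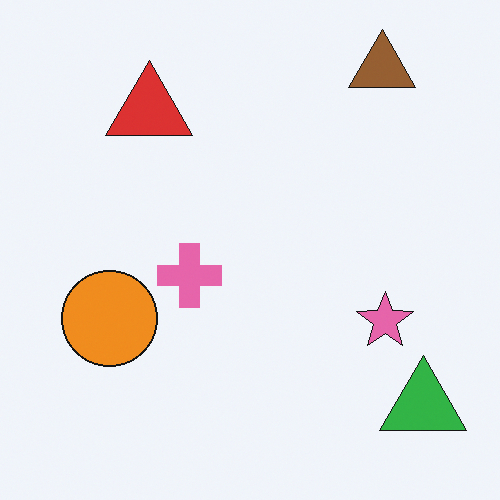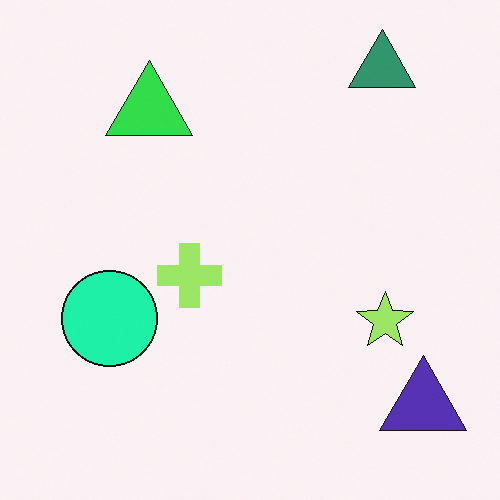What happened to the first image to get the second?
This is the original image hue-shifted noticeably.

Every shape's color has rotated by the same amount around the hue wheel — a uniform hue shift.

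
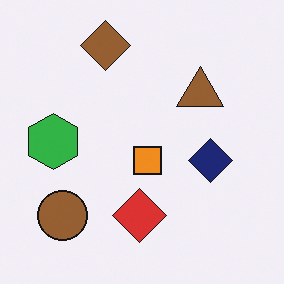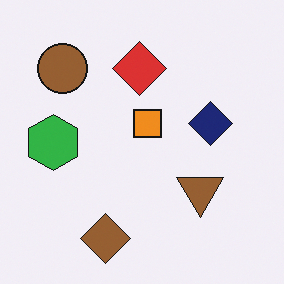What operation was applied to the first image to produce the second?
This is the original image flipped vertically (top ↔ bottom).

The brown diamond is in the top of the first image and the bottom of the second — shapes on opposite sides of the horizontal midline have swapped in a mirror flip.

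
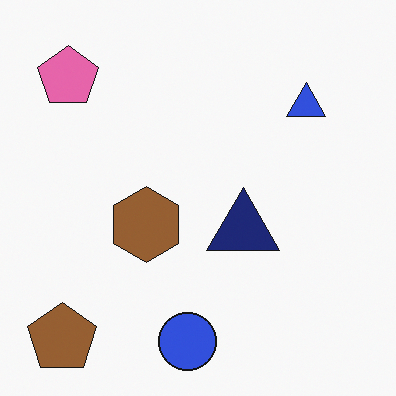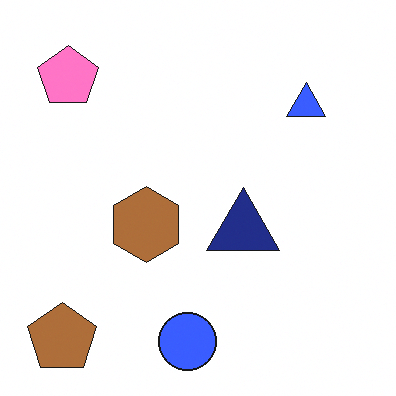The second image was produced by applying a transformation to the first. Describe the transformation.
The transformation is: brightened a little.

Every pixel — background and shapes alike — is uniformly brightened.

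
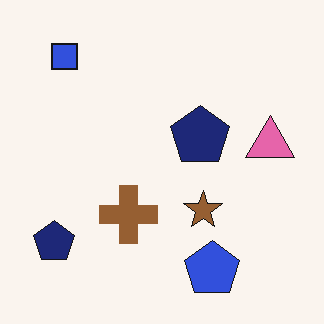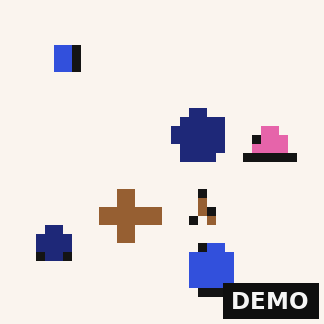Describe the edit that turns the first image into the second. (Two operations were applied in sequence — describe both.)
Coarsely pixelated, then watermarked with the text "DEMO" in the lower-right corner.

Shapes are reduced to large square blocks; fine edges and outlines are lost — a downscale-then-upscale (mosaic) effect. A dark label reading "DEMO" appears in the lower-right corner.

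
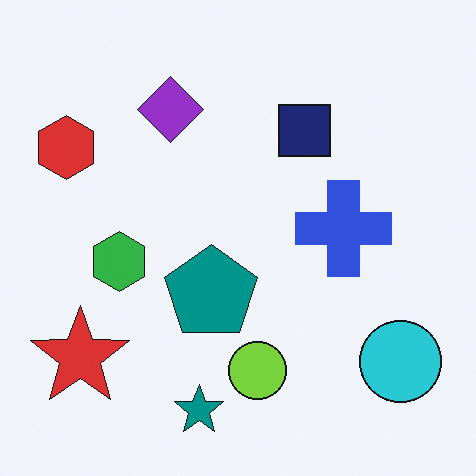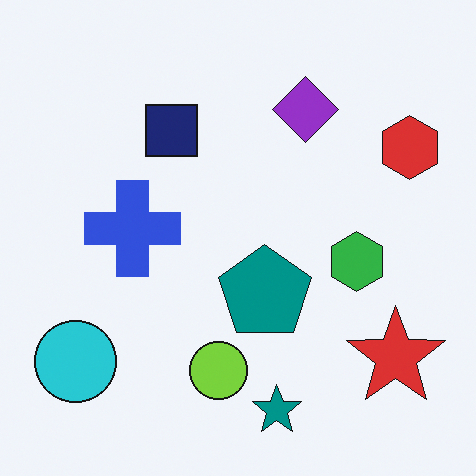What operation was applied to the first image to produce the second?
The second image is the first flipped horizontally (left ↔ right).

The red hexagon is in the top-left of the first image and the top-right of the second — shapes on opposite sides of the vertical midline have swapped in a mirror flip.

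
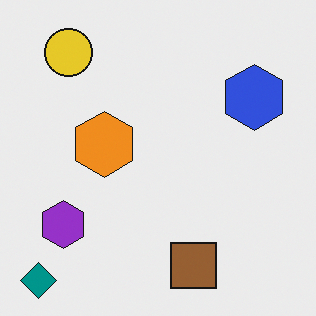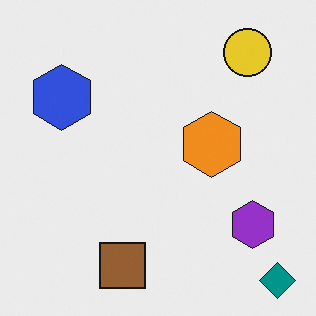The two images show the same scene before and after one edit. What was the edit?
The transformation is: flipped horizontally (left ↔ right).

The teal diamond is in the bottom-left of the first image and the bottom-right of the second — shapes on opposite sides of the vertical midline have swapped in a mirror flip.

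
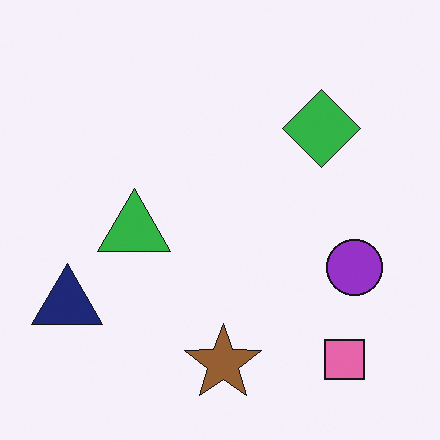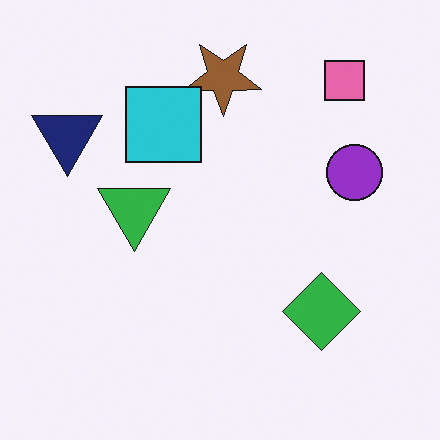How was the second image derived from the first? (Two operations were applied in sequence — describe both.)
Flipped vertically (top ↔ bottom), then overlaid with an additional cyan square.

The brown star is in the bottom of the first image and the top of the second — shapes on opposite sides of the horizontal midline have swapped in a mirror flip. A cyan square appears in the second image that is absent from the first.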